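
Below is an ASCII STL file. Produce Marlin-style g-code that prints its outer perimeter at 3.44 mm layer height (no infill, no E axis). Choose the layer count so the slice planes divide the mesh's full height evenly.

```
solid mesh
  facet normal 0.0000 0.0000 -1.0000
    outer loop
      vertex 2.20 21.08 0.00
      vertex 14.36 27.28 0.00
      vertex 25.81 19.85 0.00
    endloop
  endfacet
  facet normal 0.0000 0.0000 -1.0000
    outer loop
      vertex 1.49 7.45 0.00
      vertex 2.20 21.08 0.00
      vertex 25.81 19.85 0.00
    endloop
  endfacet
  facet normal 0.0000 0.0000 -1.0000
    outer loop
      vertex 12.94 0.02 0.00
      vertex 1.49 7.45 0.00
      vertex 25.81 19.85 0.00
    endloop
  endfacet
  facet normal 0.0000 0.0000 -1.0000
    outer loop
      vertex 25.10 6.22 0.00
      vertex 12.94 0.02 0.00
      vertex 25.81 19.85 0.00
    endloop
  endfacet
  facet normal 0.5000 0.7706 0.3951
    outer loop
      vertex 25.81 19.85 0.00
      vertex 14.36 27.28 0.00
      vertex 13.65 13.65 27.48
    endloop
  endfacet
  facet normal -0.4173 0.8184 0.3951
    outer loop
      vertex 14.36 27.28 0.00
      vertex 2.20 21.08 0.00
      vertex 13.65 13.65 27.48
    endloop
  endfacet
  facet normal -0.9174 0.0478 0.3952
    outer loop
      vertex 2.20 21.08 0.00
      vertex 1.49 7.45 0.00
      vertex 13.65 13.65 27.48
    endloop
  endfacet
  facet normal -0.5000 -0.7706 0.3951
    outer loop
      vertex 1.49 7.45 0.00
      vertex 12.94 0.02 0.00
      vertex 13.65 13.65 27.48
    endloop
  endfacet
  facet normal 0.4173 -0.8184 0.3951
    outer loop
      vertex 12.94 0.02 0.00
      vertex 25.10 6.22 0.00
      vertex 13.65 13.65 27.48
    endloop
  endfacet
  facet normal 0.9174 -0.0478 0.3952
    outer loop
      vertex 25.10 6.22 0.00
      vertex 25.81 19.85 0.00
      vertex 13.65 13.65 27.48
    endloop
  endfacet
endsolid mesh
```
; perimeter-only toolpath
G21 ; units = mm
G90 ; absolute positioning
G28 ; home
; layer 1
G0 Z3.44
G0 X24.29 Y19.08
G1 X14.27 Y25.58
G1 X3.63 Y20.15
G1 X3.01 Y8.22
G1 X13.03 Y1.72
G1 X23.67 Y7.15
G1 X24.29 Y19.08
; layer 2
G0 Z6.87
G0 X22.77 Y18.30
G1 X14.18 Y23.87
G1 X5.06 Y19.22
G1 X4.53 Y9.00
G1 X13.12 Y3.43
G1 X22.24 Y8.08
G1 X22.77 Y18.30
; layer 3
G0 Z10.30
G0 X21.25 Y17.52
G1 X14.09 Y22.17
G1 X6.49 Y18.29
G1 X6.05 Y9.78
G1 X13.21 Y5.13
G1 X20.81 Y9.01
G1 X21.25 Y17.52
; layer 4
G0 Z13.74
G0 X19.73 Y16.75
G1 X14.00 Y20.46
G1 X7.93 Y17.36
G1 X7.57 Y10.55
G1 X13.29 Y6.83
G1 X19.38 Y9.94
G1 X19.73 Y16.75
; layer 5
G0 Z17.18
G0 X18.21 Y15.98
G1 X13.92 Y18.76
G1 X9.36 Y16.44
G1 X9.09 Y11.32
G1 X13.38 Y8.54
G1 X17.94 Y10.86
G1 X18.21 Y15.98
; layer 6
G0 Z20.61
G0 X16.69 Y15.20
G1 X13.83 Y17.06
G1 X10.79 Y15.51
G1 X10.61 Y12.10
G1 X13.47 Y10.24
G1 X16.51 Y11.79
G1 X16.69 Y15.20
; layer 7
G0 Z24.05
G0 X15.17 Y14.43
G1 X13.74 Y15.35
G1 X12.22 Y14.58
G1 X12.13 Y12.88
G1 X13.56 Y11.95
G1 X15.08 Y12.72
G1 X15.17 Y14.43
M2 ; end

The solid is a regular 6-sided pyramid, base circumscribed radius ≈ 13.7 mm, apex at z ≈ 27.5 mm. Slicing at Δz = 3.44 mm — 8 equal slices spanning the solid's height, so layer i sits at z = i·h/8 — gives 7 non-empty perimeters. Each is a 6-segment closed polygon; G0 lifts to the layer z and rapids to the start vertex, then G1 traces the edges. The cross-section shrinks linearly with z (the slice at the apex is degenerate and omitted).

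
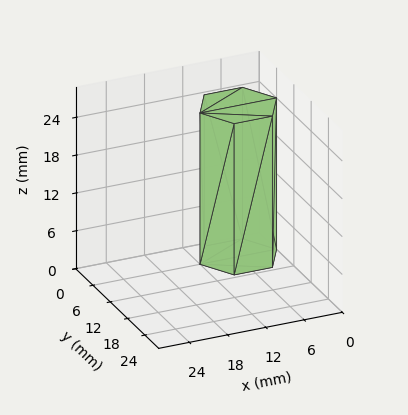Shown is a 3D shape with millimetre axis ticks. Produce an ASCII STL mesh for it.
Reading the render: the shape is a regular 6-sided prism (a cylinder approximated with 6 flat sides), circumscribed radius ≈ 6 mm, height ≈ 24 mm (dimensions read to the nearest mm from the axis ticks). For the STL, each face is triangulated and given an outward normal.

solid part
  facet normal 0.0000 0.0000 -1.0000
    outer loop
      vertex 3.000 11.196 0.000
      vertex 9.000 11.196 0.000
      vertex 12.000 6.000 0.000
    endloop
  endfacet
  facet normal 0.0000 0.0000 -1.0000
    outer loop
      vertex 0.000 6.000 0.000
      vertex 3.000 11.196 0.000
      vertex 12.000 6.000 0.000
    endloop
  endfacet
  facet normal 0.0000 0.0000 -1.0000
    outer loop
      vertex 3.000 0.804 0.000
      vertex 0.000 6.000 0.000
      vertex 12.000 6.000 0.000
    endloop
  endfacet
  facet normal 0.0000 0.0000 -1.0000
    outer loop
      vertex 9.000 0.804 0.000
      vertex 3.000 0.804 0.000
      vertex 12.000 6.000 0.000
    endloop
  endfacet
  facet normal 0.0000 0.0000 1.0000
    outer loop
      vertex 12.000 6.000 24.000
      vertex 9.000 11.196 24.000
      vertex 3.000 11.196 24.000
    endloop
  endfacet
  facet normal 0.0000 0.0000 1.0000
    outer loop
      vertex 12.000 6.000 24.000
      vertex 3.000 11.196 24.000
      vertex 0.000 6.000 24.000
    endloop
  endfacet
  facet normal 0.0000 0.0000 1.0000
    outer loop
      vertex 12.000 6.000 24.000
      vertex 0.000 6.000 24.000
      vertex 3.000 0.804 24.000
    endloop
  endfacet
  facet normal 0.0000 0.0000 1.0000
    outer loop
      vertex 12.000 6.000 24.000
      vertex 3.000 0.804 24.000
      vertex 9.000 0.804 24.000
    endloop
  endfacet
  facet normal 0.8660 0.5000 0.0000
    outer loop
      vertex 12.000 6.000 0.000
      vertex 9.000 11.196 0.000
      vertex 9.000 11.196 24.000
    endloop
  endfacet
  facet normal 0.8660 0.5000 0.0000
    outer loop
      vertex 12.000 6.000 0.000
      vertex 9.000 11.196 24.000
      vertex 12.000 6.000 24.000
    endloop
  endfacet
  facet normal 0.0000 1.0000 0.0000
    outer loop
      vertex 9.000 11.196 0.000
      vertex 3.000 11.196 0.000
      vertex 3.000 11.196 24.000
    endloop
  endfacet
  facet normal 0.0000 1.0000 0.0000
    outer loop
      vertex 9.000 11.196 0.000
      vertex 3.000 11.196 24.000
      vertex 9.000 11.196 24.000
    endloop
  endfacet
  facet normal -0.8660 0.5000 0.0000
    outer loop
      vertex 3.000 11.196 0.000
      vertex 0.000 6.000 0.000
      vertex 0.000 6.000 24.000
    endloop
  endfacet
  facet normal -0.8660 0.5000 0.0000
    outer loop
      vertex 3.000 11.196 0.000
      vertex 0.000 6.000 24.000
      vertex 3.000 11.196 24.000
    endloop
  endfacet
  facet normal -0.8660 -0.5000 0.0000
    outer loop
      vertex 0.000 6.000 0.000
      vertex 3.000 0.804 0.000
      vertex 3.000 0.804 24.000
    endloop
  endfacet
  facet normal -0.8660 -0.5000 0.0000
    outer loop
      vertex 0.000 6.000 0.000
      vertex 3.000 0.804 24.000
      vertex 0.000 6.000 24.000
    endloop
  endfacet
  facet normal 0.0000 -1.0000 0.0000
    outer loop
      vertex 3.000 0.804 0.000
      vertex 9.000 0.804 0.000
      vertex 9.000 0.804 24.000
    endloop
  endfacet
  facet normal 0.0000 -1.0000 0.0000
    outer loop
      vertex 3.000 0.804 0.000
      vertex 9.000 0.804 24.000
      vertex 3.000 0.804 24.000
    endloop
  endfacet
  facet normal 0.8660 -0.5000 0.0000
    outer loop
      vertex 9.000 0.804 0.000
      vertex 12.000 6.000 0.000
      vertex 12.000 6.000 24.000
    endloop
  endfacet
  facet normal 0.8660 -0.5000 0.0000
    outer loop
      vertex 9.000 0.804 0.000
      vertex 12.000 6.000 24.000
      vertex 9.000 0.804 24.000
    endloop
  endfacet
endsolid part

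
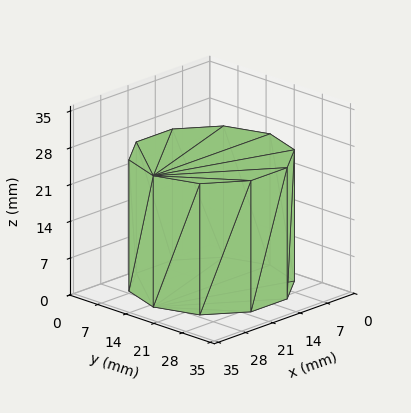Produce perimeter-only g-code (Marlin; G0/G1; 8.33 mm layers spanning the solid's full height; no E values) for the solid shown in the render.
Reading the render: the shape is a regular 10-sided prism (a cylinder approximated with 10 flat sides), circumscribed radius ≈ 15 mm, height ≈ 25 mm (dimensions read to the nearest mm from the axis ticks). For the g-code, the solid's height is divided into equal slices at the stated Δz and each level perimeter traced with G1 moves after a G0 lift.

; perimeter-only toolpath
G21 ; units = mm
G90 ; absolute positioning
G28 ; home
; layer 1
G0 Z8.33
G0 X30.00 Y15.00
G1 X27.14 Y23.82
G1 X19.64 Y29.27
G1 X10.36 Y29.27
G1 X2.86 Y23.82
G1 X0.00 Y15.00
G1 X2.86 Y6.18
G1 X10.36 Y0.73
G1 X19.64 Y0.73
G1 X27.14 Y6.18
G1 X30.00 Y15.00
; layer 2
G0 Z16.67
G0 X30.00 Y15.00
G1 X27.14 Y23.82
G1 X19.64 Y29.27
G1 X10.36 Y29.27
G1 X2.86 Y23.82
G1 X0.00 Y15.00
G1 X2.86 Y6.18
G1 X10.36 Y0.73
G1 X19.64 Y0.73
G1 X27.14 Y6.18
G1 X30.00 Y15.00
; layer 3
G0 Z25.00
G0 X30.00 Y15.00
G1 X27.14 Y23.82
G1 X19.64 Y29.27
G1 X10.36 Y29.27
G1 X2.86 Y23.82
G1 X0.00 Y15.00
G1 X2.86 Y6.18
G1 X10.36 Y0.73
G1 X19.64 Y0.73
G1 X27.14 Y6.18
G1 X30.00 Y15.00
M2 ; end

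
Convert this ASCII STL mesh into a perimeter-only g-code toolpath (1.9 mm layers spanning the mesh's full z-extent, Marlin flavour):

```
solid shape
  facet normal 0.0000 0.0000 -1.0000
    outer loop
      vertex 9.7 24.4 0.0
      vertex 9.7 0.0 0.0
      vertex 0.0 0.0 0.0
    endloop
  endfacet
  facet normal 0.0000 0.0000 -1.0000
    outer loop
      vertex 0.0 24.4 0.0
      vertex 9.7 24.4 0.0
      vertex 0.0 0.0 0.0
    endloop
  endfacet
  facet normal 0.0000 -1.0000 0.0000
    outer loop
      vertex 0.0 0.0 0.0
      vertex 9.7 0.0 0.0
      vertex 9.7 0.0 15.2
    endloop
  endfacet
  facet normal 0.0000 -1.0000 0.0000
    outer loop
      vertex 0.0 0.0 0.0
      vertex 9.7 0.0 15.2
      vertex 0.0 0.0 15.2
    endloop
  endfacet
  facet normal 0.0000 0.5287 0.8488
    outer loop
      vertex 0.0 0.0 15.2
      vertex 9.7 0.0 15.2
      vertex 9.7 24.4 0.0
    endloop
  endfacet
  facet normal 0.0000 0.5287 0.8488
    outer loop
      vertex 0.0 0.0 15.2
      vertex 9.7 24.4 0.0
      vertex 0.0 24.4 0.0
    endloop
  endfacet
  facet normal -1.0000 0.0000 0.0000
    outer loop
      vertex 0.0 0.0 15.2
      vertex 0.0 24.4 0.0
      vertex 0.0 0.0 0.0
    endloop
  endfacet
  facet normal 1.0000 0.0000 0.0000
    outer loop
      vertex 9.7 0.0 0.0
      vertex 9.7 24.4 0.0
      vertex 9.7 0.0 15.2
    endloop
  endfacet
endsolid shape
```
; perimeter-only toolpath
G21 ; units = mm
G90 ; absolute positioning
G28 ; home
; layer 1
G0 Z1.9
G0 X0.0 Y0.0
G1 X9.7 Y0.0
G1 X9.7 Y21.3
G1 X0.0 Y21.3
G1 X0.0 Y0.0
; layer 2
G0 Z3.8
G0 X0.0 Y0.0
G1 X9.7 Y0.0
G1 X9.7 Y18.3
G1 X0.0 Y18.3
G1 X0.0 Y0.0
; layer 3
G0 Z5.7
G0 X0.0 Y0.0
G1 X9.7 Y0.0
G1 X9.7 Y15.2
G1 X0.0 Y15.2
G1 X0.0 Y0.0
; layer 4
G0 Z7.6
G0 X0.0 Y0.0
G1 X9.7 Y0.0
G1 X9.7 Y12.2
G1 X0.0 Y12.2
G1 X0.0 Y0.0
; layer 5
G0 Z9.5
G0 X0.0 Y0.0
G1 X9.7 Y0.0
G1 X9.7 Y9.1
G1 X0.0 Y9.1
G1 X0.0 Y0.0
; layer 6
G0 Z11.4
G0 X0.0 Y0.0
G1 X9.7 Y0.0
G1 X9.7 Y6.1
G1 X0.0 Y6.1
G1 X0.0 Y0.0
; layer 7
G0 Z13.3
G0 X0.0 Y0.0
G1 X9.7 Y0.0
G1 X9.7 Y3.0
G1 X0.0 Y3.0
G1 X0.0 Y0.0
M2 ; end

The solid is a wedge (ramp): 9.7 × 24.4 mm base, rising to 15.2 mm along the y=0 edge and sloping linearly to z=0 at y=24.4. Slicing at Δz = 1.9 mm — 8 equal slices spanning the solid's height, so layer i sits at z = i·h/8 — gives 7 non-empty perimeters. Each is a 4-segment closed polygon; G0 lifts to the layer z and rapids to the start vertex, then G1 traces the edges. The cross-section shrinks linearly with z (the slice at the apex is degenerate and omitted).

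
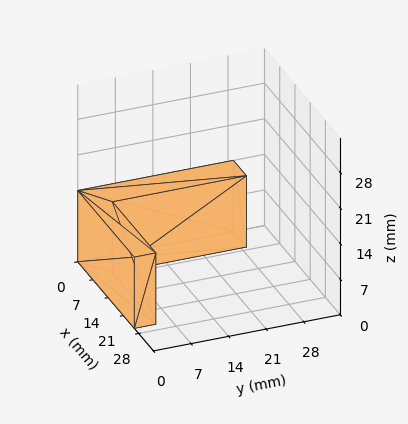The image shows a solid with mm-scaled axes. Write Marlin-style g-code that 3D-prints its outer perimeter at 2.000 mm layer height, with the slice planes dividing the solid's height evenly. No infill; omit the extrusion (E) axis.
Reading the render: the shape is an L-shaped prism: outer 26 × 29 mm, arm thicknesses ≈ 4 mm (horizontal) and 6 mm (vertical), extruded 14 mm in z (dimensions read to the nearest mm from the axis ticks). For the g-code, the solid's height is divided into equal slices at the stated Δz and each level perimeter traced with G1 moves after a G0 lift.

; perimeter-only toolpath
G21 ; units = mm
G90 ; absolute positioning
G28 ; home
; layer 1
G0 Z2.000
G0 X0.000 Y0.000
G1 X26.000 Y0.000
G1 X26.000 Y4.000
G1 X6.000 Y4.000
G1 X6.000 Y29.000
G1 X0.000 Y29.000
G1 X0.000 Y0.000
; layer 2
G0 Z4.000
G0 X0.000 Y0.000
G1 X26.000 Y0.000
G1 X26.000 Y4.000
G1 X6.000 Y4.000
G1 X6.000 Y29.000
G1 X0.000 Y29.000
G1 X0.000 Y0.000
; layer 3
G0 Z6.000
G0 X0.000 Y0.000
G1 X26.000 Y0.000
G1 X26.000 Y4.000
G1 X6.000 Y4.000
G1 X6.000 Y29.000
G1 X0.000 Y29.000
G1 X0.000 Y0.000
; layer 4
G0 Z8.000
G0 X0.000 Y0.000
G1 X26.000 Y0.000
G1 X26.000 Y4.000
G1 X6.000 Y4.000
G1 X6.000 Y29.000
G1 X0.000 Y29.000
G1 X0.000 Y0.000
; layer 5
G0 Z10.000
G0 X0.000 Y0.000
G1 X26.000 Y0.000
G1 X26.000 Y4.000
G1 X6.000 Y4.000
G1 X6.000 Y29.000
G1 X0.000 Y29.000
G1 X0.000 Y0.000
; layer 6
G0 Z12.000
G0 X0.000 Y0.000
G1 X26.000 Y0.000
G1 X26.000 Y4.000
G1 X6.000 Y4.000
G1 X6.000 Y29.000
G1 X0.000 Y29.000
G1 X0.000 Y0.000
; layer 7
G0 Z14.000
G0 X0.000 Y0.000
G1 X26.000 Y0.000
G1 X26.000 Y4.000
G1 X6.000 Y4.000
G1 X6.000 Y29.000
G1 X0.000 Y29.000
G1 X0.000 Y0.000
M2 ; end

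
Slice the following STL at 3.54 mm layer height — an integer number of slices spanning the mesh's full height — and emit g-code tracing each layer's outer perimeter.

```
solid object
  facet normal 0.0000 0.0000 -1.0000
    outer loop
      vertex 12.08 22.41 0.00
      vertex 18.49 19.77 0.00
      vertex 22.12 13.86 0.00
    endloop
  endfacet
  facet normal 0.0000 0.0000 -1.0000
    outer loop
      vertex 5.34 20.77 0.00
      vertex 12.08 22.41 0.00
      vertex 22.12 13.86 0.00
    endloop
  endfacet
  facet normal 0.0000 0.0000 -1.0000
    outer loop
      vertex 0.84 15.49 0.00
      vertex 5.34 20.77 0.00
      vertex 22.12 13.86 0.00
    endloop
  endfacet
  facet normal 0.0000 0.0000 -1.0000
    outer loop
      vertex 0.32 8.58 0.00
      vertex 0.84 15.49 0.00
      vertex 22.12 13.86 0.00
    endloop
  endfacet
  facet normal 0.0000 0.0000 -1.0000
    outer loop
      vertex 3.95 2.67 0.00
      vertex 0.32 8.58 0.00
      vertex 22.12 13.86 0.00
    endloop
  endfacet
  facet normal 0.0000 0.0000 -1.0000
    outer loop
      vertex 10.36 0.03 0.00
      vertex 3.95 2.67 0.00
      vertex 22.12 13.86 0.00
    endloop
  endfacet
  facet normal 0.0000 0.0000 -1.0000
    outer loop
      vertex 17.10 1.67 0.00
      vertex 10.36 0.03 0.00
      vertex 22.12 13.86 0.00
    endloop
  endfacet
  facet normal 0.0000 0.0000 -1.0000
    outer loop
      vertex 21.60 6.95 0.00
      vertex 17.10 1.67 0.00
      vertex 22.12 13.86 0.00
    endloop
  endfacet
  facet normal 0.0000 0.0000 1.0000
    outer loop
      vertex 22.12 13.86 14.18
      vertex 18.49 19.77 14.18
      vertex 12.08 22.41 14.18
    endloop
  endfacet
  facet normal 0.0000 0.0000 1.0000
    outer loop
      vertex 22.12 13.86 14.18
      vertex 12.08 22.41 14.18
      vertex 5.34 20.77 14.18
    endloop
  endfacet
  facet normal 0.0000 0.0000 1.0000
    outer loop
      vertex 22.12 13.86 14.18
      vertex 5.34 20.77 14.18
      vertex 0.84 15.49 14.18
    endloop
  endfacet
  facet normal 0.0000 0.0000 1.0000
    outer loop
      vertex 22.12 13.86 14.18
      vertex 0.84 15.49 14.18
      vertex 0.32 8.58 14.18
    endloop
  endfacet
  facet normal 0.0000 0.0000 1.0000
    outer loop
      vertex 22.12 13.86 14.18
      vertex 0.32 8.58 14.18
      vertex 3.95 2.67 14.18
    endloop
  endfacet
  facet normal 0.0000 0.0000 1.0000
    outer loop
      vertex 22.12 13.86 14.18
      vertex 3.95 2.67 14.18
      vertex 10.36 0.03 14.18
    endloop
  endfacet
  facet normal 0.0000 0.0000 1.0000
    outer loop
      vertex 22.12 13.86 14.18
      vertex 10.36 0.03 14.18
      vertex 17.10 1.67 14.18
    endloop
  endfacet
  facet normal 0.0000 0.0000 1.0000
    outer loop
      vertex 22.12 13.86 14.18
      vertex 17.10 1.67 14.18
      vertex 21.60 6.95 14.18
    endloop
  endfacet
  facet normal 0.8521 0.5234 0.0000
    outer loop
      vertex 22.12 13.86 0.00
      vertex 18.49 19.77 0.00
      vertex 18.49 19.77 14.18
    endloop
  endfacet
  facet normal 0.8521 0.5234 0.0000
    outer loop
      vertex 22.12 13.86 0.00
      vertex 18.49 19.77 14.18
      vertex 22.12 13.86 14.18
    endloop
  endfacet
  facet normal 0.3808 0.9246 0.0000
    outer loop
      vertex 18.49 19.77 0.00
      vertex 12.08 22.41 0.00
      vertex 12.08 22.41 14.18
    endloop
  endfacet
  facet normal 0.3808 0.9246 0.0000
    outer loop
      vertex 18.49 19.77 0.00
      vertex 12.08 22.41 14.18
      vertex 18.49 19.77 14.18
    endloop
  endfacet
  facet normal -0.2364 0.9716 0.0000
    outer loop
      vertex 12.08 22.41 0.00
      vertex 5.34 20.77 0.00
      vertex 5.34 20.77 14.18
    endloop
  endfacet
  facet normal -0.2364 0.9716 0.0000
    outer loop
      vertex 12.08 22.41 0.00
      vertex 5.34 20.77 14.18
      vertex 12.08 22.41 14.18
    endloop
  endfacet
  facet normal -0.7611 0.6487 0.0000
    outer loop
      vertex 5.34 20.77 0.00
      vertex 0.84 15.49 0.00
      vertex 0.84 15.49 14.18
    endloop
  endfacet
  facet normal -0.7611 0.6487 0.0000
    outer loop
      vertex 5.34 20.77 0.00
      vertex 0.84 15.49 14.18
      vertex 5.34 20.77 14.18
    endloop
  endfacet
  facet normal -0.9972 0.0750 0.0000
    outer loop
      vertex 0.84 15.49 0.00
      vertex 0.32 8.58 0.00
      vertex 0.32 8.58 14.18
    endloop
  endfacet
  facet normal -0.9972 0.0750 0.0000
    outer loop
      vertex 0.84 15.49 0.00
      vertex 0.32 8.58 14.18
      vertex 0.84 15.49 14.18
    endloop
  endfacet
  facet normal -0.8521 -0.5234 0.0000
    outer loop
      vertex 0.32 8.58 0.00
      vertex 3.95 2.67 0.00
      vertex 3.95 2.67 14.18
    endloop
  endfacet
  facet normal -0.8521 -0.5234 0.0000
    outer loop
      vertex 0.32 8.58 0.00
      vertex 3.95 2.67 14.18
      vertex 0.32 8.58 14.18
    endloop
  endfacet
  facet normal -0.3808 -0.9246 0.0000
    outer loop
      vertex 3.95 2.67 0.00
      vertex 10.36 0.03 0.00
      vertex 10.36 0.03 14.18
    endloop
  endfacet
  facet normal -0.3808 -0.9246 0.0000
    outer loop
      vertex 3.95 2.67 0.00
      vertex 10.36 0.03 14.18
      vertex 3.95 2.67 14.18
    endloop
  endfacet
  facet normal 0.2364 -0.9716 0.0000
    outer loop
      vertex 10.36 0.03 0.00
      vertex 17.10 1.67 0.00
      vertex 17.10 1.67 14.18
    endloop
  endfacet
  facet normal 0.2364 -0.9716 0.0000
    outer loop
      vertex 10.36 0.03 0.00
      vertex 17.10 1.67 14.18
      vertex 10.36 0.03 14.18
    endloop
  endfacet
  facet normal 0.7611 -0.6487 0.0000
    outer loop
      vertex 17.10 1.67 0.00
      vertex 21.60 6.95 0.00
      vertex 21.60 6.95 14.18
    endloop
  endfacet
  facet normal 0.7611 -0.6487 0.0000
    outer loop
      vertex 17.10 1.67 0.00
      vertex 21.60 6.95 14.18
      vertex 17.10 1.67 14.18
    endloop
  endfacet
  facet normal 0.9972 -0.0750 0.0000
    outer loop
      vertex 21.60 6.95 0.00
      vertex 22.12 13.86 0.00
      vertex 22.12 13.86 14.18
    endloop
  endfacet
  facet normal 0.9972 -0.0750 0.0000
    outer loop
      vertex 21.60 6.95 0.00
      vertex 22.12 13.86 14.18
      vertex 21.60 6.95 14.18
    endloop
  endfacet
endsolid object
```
; perimeter-only toolpath
G21 ; units = mm
G90 ; absolute positioning
G28 ; home
; layer 1
G0 Z3.54
G0 X22.12 Y13.86
G1 X18.49 Y19.77
G1 X12.08 Y22.41
G1 X5.34 Y20.77
G1 X0.84 Y15.49
G1 X0.32 Y8.58
G1 X3.95 Y2.67
G1 X10.36 Y0.03
G1 X17.10 Y1.67
G1 X21.60 Y6.95
G1 X22.12 Y13.86
; layer 2
G0 Z7.09
G0 X22.12 Y13.86
G1 X18.49 Y19.77
G1 X12.08 Y22.41
G1 X5.34 Y20.77
G1 X0.84 Y15.49
G1 X0.32 Y8.58
G1 X3.95 Y2.67
G1 X10.36 Y0.03
G1 X17.10 Y1.67
G1 X21.60 Y6.95
G1 X22.12 Y13.86
; layer 3
G0 Z10.63
G0 X22.12 Y13.86
G1 X18.49 Y19.77
G1 X12.08 Y22.41
G1 X5.34 Y20.77
G1 X0.84 Y15.49
G1 X0.32 Y8.58
G1 X3.95 Y2.67
G1 X10.36 Y0.03
G1 X17.10 Y1.67
G1 X21.60 Y6.95
G1 X22.12 Y13.86
; layer 4
G0 Z14.18
G0 X22.12 Y13.86
G1 X18.49 Y19.77
G1 X12.08 Y22.41
G1 X5.34 Y20.77
G1 X0.84 Y15.49
G1 X0.32 Y8.58
G1 X3.95 Y2.67
G1 X10.36 Y0.03
G1 X17.10 Y1.67
G1 X21.60 Y6.95
G1 X22.12 Y13.86
M2 ; end

The solid is a regular 10-sided prism (a cylinder approximated with 10 flat sides), circumscribed radius ≈ 11.2 mm, height ≈ 14.2 mm. Slicing at Δz = 3.54 mm — 4 equal slices spanning the solid's height, so layer i sits at z = i·h/4 — gives 4 non-empty perimeters. Each is a 10-segment closed polygon; G0 lifts to the layer z and rapids to the start vertex, then G1 traces the edges.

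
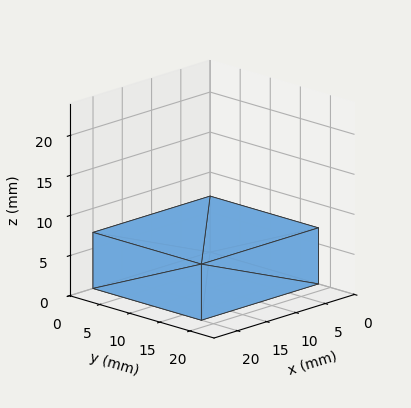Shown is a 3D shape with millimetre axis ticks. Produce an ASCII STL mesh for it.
Reading the render: the shape is a rectangular box, roughly 20 × 18 mm footprint and 7 mm tall (dimensions read to the nearest mm from the axis ticks). For the STL, each face is triangulated and given an outward normal.

solid part
  facet normal 0.0000 0.0000 -1.0000
    outer loop
      vertex 20.000 18.000 0.000
      vertex 20.000 0.000 0.000
      vertex 0.000 0.000 0.000
    endloop
  endfacet
  facet normal 0.0000 0.0000 -1.0000
    outer loop
      vertex 0.000 18.000 0.000
      vertex 20.000 18.000 0.000
      vertex 0.000 0.000 0.000
    endloop
  endfacet
  facet normal 0.0000 0.0000 1.0000
    outer loop
      vertex 0.000 0.000 7.000
      vertex 20.000 0.000 7.000
      vertex 20.000 18.000 7.000
    endloop
  endfacet
  facet normal 0.0000 0.0000 1.0000
    outer loop
      vertex 0.000 0.000 7.000
      vertex 20.000 18.000 7.000
      vertex 0.000 18.000 7.000
    endloop
  endfacet
  facet normal 0.0000 -1.0000 0.0000
    outer loop
      vertex 0.000 0.000 0.000
      vertex 20.000 0.000 0.000
      vertex 20.000 0.000 7.000
    endloop
  endfacet
  facet normal 0.0000 -1.0000 0.0000
    outer loop
      vertex 0.000 0.000 0.000
      vertex 20.000 0.000 7.000
      vertex 0.000 0.000 7.000
    endloop
  endfacet
  facet normal 0.0000 1.0000 0.0000
    outer loop
      vertex 20.000 18.000 7.000
      vertex 20.000 18.000 0.000
      vertex 0.000 18.000 0.000
    endloop
  endfacet
  facet normal 0.0000 1.0000 0.0000
    outer loop
      vertex 0.000 18.000 7.000
      vertex 20.000 18.000 7.000
      vertex 0.000 18.000 0.000
    endloop
  endfacet
  facet normal -1.0000 0.0000 0.0000
    outer loop
      vertex 0.000 18.000 7.000
      vertex 0.000 18.000 0.000
      vertex 0.000 0.000 0.000
    endloop
  endfacet
  facet normal -1.0000 0.0000 0.0000
    outer loop
      vertex 0.000 0.000 7.000
      vertex 0.000 18.000 7.000
      vertex 0.000 0.000 0.000
    endloop
  endfacet
  facet normal 1.0000 0.0000 0.0000
    outer loop
      vertex 20.000 0.000 0.000
      vertex 20.000 18.000 0.000
      vertex 20.000 18.000 7.000
    endloop
  endfacet
  facet normal 1.0000 0.0000 0.0000
    outer loop
      vertex 20.000 0.000 0.000
      vertex 20.000 18.000 7.000
      vertex 20.000 0.000 7.000
    endloop
  endfacet
endsolid part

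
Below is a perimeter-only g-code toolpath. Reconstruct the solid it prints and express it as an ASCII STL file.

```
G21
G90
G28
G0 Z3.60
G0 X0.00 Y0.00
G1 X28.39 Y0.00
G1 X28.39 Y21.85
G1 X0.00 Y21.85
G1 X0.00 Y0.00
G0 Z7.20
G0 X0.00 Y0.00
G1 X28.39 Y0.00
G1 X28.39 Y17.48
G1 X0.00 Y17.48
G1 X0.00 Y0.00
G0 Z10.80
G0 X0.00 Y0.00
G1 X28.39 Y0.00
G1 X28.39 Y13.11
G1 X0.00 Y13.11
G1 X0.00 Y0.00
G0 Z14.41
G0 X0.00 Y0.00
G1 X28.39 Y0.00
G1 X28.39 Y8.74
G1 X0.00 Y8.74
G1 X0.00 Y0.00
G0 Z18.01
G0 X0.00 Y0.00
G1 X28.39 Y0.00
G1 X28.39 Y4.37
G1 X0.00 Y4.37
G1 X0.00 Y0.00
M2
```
solid part
  facet normal 0.0000 0.0000 -1.0000
    outer loop
      vertex 28.39 26.22 0.00
      vertex 28.39 0.00 0.00
      vertex 0.00 0.00 0.00
    endloop
  endfacet
  facet normal 0.0000 0.0000 -1.0000
    outer loop
      vertex 0.00 26.22 0.00
      vertex 28.39 26.22 0.00
      vertex 0.00 0.00 0.00
    endloop
  endfacet
  facet normal 0.0000 -1.0000 0.0000
    outer loop
      vertex 0.00 0.00 0.00
      vertex 28.39 0.00 0.00
      vertex 28.39 0.00 21.61
    endloop
  endfacet
  facet normal 0.0000 -1.0000 0.0000
    outer loop
      vertex 0.00 0.00 0.00
      vertex 28.39 0.00 21.61
      vertex 0.00 0.00 21.61
    endloop
  endfacet
  facet normal 0.0000 0.6360 0.7717
    outer loop
      vertex 0.00 0.00 21.61
      vertex 28.39 0.00 21.61
      vertex 28.39 26.22 0.00
    endloop
  endfacet
  facet normal 0.0000 0.6360 0.7717
    outer loop
      vertex 0.00 0.00 21.61
      vertex 28.39 26.22 0.00
      vertex 0.00 26.22 0.00
    endloop
  endfacet
  facet normal -1.0000 0.0000 0.0000
    outer loop
      vertex 0.00 0.00 21.61
      vertex 0.00 26.22 0.00
      vertex 0.00 0.00 0.00
    endloop
  endfacet
  facet normal 1.0000 0.0000 0.0000
    outer loop
      vertex 28.39 0.00 0.00
      vertex 28.39 26.22 0.00
      vertex 28.39 0.00 21.61
    endloop
  endfacet
endsolid part

The G0 Z moves step by Δz≈3.60 mm. The G1 loops shrink linearly with z, so the solid tapers from its base footprint up to z≈21.6. Closing with a flat bottom cap and the tapered top and triangulating gives 8 facets — a wedge (ramp): 28.4 × 26.2 mm base, rising to 21.6 mm along the y=0 edge and sloping linearly to z=0 at y=26.2.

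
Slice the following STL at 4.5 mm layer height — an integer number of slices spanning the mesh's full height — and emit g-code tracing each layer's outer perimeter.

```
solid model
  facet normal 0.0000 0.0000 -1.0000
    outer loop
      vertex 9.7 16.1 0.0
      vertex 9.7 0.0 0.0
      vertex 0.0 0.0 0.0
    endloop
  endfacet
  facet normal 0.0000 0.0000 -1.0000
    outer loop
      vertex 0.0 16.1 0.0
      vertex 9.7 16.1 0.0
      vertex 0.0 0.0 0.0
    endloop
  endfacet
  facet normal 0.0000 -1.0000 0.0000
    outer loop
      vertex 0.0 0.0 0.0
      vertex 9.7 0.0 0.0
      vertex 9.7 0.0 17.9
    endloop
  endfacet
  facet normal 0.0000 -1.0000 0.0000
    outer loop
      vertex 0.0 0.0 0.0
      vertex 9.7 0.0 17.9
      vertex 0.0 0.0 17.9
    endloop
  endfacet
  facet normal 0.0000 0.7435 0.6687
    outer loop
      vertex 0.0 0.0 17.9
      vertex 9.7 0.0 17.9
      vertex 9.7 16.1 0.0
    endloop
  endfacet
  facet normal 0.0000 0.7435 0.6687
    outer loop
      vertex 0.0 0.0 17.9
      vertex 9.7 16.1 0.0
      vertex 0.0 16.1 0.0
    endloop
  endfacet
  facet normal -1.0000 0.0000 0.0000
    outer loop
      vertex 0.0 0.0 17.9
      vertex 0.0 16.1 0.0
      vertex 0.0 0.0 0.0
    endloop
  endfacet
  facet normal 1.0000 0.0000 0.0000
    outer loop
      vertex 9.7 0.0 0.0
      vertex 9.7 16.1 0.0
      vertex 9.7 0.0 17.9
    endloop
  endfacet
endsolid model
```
; perimeter-only toolpath
G21 ; units = mm
G90 ; absolute positioning
G28 ; home
; layer 1
G0 Z4.5
G0 X0.0 Y0.0
G1 X9.7 Y0.0
G1 X9.7 Y12.1
G1 X0.0 Y12.1
G1 X0.0 Y0.0
; layer 2
G0 Z8.9
G0 X0.0 Y0.0
G1 X9.7 Y0.0
G1 X9.7 Y8.1
G1 X0.0 Y8.1
G1 X0.0 Y0.0
; layer 3
G0 Z13.4
G0 X0.0 Y0.0
G1 X9.7 Y0.0
G1 X9.7 Y4.0
G1 X0.0 Y4.0
G1 X0.0 Y0.0
M2 ; end

The solid is a wedge (ramp): 9.7 × 16.1 mm base, rising to 17.9 mm along the y=0 edge and sloping linearly to z=0 at y=16.1. Slicing at Δz = 4.5 mm — 4 equal slices spanning the solid's height, so layer i sits at z = i·h/4 — gives 3 non-empty perimeters. Each is a 4-segment closed polygon; G0 lifts to the layer z and rapids to the start vertex, then G1 traces the edges. The cross-section shrinks linearly with z (the slice at the apex is degenerate and omitted).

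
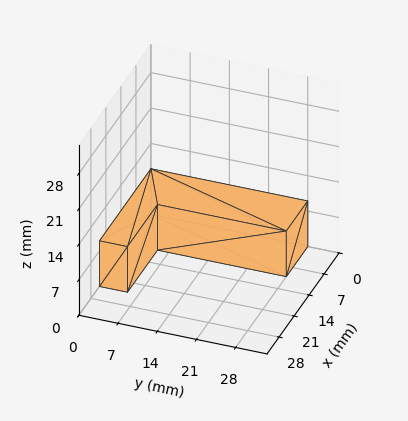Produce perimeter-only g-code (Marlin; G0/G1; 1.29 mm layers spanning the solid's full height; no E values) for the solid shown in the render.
Reading the render: the shape is an L-shaped prism: outer 24 × 28 mm, arm thicknesses ≈ 5 mm (horizontal) and 10 mm (vertical), extruded 9 mm in z (dimensions read to the nearest mm from the axis ticks). For the g-code, the solid's height is divided into equal slices at the stated Δz and each level perimeter traced with G1 moves after a G0 lift.

; perimeter-only toolpath
G21 ; units = mm
G90 ; absolute positioning
G28 ; home
; layer 1
G0 Z1.29
G0 X0.00 Y0.00
G1 X24.00 Y0.00
G1 X24.00 Y5.00
G1 X10.00 Y5.00
G1 X10.00 Y28.00
G1 X0.00 Y28.00
G1 X0.00 Y0.00
; layer 2
G0 Z2.57
G0 X0.00 Y0.00
G1 X24.00 Y0.00
G1 X24.00 Y5.00
G1 X10.00 Y5.00
G1 X10.00 Y28.00
G1 X0.00 Y28.00
G1 X0.00 Y0.00
; layer 3
G0 Z3.86
G0 X0.00 Y0.00
G1 X24.00 Y0.00
G1 X24.00 Y5.00
G1 X10.00 Y5.00
G1 X10.00 Y28.00
G1 X0.00 Y28.00
G1 X0.00 Y0.00
; layer 4
G0 Z5.14
G0 X0.00 Y0.00
G1 X24.00 Y0.00
G1 X24.00 Y5.00
G1 X10.00 Y5.00
G1 X10.00 Y28.00
G1 X0.00 Y28.00
G1 X0.00 Y0.00
; layer 5
G0 Z6.43
G0 X0.00 Y0.00
G1 X24.00 Y0.00
G1 X24.00 Y5.00
G1 X10.00 Y5.00
G1 X10.00 Y28.00
G1 X0.00 Y28.00
G1 X0.00 Y0.00
; layer 6
G0 Z7.71
G0 X0.00 Y0.00
G1 X24.00 Y0.00
G1 X24.00 Y5.00
G1 X10.00 Y5.00
G1 X10.00 Y28.00
G1 X0.00 Y28.00
G1 X0.00 Y0.00
; layer 7
G0 Z9.00
G0 X0.00 Y0.00
G1 X24.00 Y0.00
G1 X24.00 Y5.00
G1 X10.00 Y5.00
G1 X10.00 Y28.00
G1 X0.00 Y28.00
G1 X0.00 Y0.00
M2 ; end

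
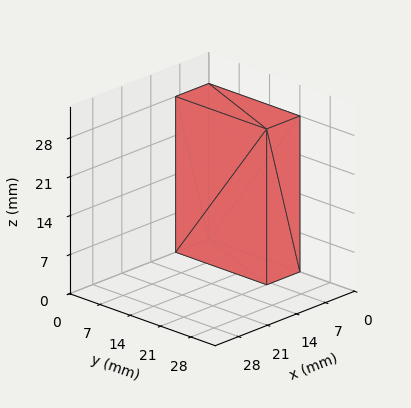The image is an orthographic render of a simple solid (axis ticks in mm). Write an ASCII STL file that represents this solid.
Reading the render: the shape is a rectangular box, roughly 8 × 21 mm footprint and 28 mm tall (dimensions read to the nearest mm from the axis ticks). For the STL, each face is triangulated and given an outward normal.

solid part
  facet normal 0.0000 0.0000 -1.0000
    outer loop
      vertex 8.000 21.000 0.000
      vertex 8.000 0.000 0.000
      vertex 0.000 0.000 0.000
    endloop
  endfacet
  facet normal 0.0000 0.0000 -1.0000
    outer loop
      vertex 0.000 21.000 0.000
      vertex 8.000 21.000 0.000
      vertex 0.000 0.000 0.000
    endloop
  endfacet
  facet normal 0.0000 0.0000 1.0000
    outer loop
      vertex 0.000 0.000 28.000
      vertex 8.000 0.000 28.000
      vertex 8.000 21.000 28.000
    endloop
  endfacet
  facet normal 0.0000 0.0000 1.0000
    outer loop
      vertex 0.000 0.000 28.000
      vertex 8.000 21.000 28.000
      vertex 0.000 21.000 28.000
    endloop
  endfacet
  facet normal 0.0000 -1.0000 0.0000
    outer loop
      vertex 0.000 0.000 0.000
      vertex 8.000 0.000 0.000
      vertex 8.000 0.000 28.000
    endloop
  endfacet
  facet normal 0.0000 -1.0000 0.0000
    outer loop
      vertex 0.000 0.000 0.000
      vertex 8.000 0.000 28.000
      vertex 0.000 0.000 28.000
    endloop
  endfacet
  facet normal 0.0000 1.0000 0.0000
    outer loop
      vertex 8.000 21.000 28.000
      vertex 8.000 21.000 0.000
      vertex 0.000 21.000 0.000
    endloop
  endfacet
  facet normal 0.0000 1.0000 0.0000
    outer loop
      vertex 0.000 21.000 28.000
      vertex 8.000 21.000 28.000
      vertex 0.000 21.000 0.000
    endloop
  endfacet
  facet normal -1.0000 0.0000 0.0000
    outer loop
      vertex 0.000 21.000 28.000
      vertex 0.000 21.000 0.000
      vertex 0.000 0.000 0.000
    endloop
  endfacet
  facet normal -1.0000 0.0000 0.0000
    outer loop
      vertex 0.000 0.000 28.000
      vertex 0.000 21.000 28.000
      vertex 0.000 0.000 0.000
    endloop
  endfacet
  facet normal 1.0000 0.0000 0.0000
    outer loop
      vertex 8.000 0.000 0.000
      vertex 8.000 21.000 0.000
      vertex 8.000 21.000 28.000
    endloop
  endfacet
  facet normal 1.0000 0.0000 0.0000
    outer loop
      vertex 8.000 0.000 0.000
      vertex 8.000 21.000 28.000
      vertex 8.000 0.000 28.000
    endloop
  endfacet
endsolid part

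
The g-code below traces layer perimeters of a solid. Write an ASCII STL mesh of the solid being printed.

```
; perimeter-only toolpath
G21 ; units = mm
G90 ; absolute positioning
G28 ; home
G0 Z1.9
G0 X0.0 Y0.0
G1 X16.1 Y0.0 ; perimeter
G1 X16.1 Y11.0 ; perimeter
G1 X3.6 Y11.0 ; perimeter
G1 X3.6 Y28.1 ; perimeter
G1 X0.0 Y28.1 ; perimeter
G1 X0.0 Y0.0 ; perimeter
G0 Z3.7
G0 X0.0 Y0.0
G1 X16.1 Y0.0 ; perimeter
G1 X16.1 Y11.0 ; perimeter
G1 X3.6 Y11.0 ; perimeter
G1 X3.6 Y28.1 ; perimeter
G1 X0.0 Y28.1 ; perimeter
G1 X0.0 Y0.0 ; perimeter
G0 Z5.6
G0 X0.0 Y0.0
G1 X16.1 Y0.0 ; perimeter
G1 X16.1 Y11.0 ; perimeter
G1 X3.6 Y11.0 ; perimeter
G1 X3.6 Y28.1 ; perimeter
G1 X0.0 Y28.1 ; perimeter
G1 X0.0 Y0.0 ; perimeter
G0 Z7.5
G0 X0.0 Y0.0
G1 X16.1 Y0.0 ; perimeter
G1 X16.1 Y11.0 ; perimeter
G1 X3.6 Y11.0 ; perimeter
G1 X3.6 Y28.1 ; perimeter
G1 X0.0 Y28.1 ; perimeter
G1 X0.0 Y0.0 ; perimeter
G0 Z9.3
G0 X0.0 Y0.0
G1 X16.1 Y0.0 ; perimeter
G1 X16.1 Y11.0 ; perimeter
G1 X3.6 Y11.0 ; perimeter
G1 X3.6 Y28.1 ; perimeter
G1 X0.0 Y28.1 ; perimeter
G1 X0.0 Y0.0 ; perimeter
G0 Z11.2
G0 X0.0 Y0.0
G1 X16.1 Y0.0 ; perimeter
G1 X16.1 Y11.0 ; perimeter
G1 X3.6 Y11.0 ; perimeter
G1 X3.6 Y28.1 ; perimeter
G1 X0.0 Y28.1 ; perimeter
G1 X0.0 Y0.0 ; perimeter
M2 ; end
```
solid part
  facet normal 0.0000 0.0000 -1.0000
    outer loop
      vertex 16.1 11.0 0.0
      vertex 16.1 0.0 0.0
      vertex 0.0 0.0 0.0
    endloop
  endfacet
  facet normal 0.0000 0.0000 -1.0000
    outer loop
      vertex 3.6 11.0 0.0
      vertex 16.1 11.0 0.0
      vertex 0.0 0.0 0.0
    endloop
  endfacet
  facet normal 0.0000 0.0000 -1.0000
    outer loop
      vertex 3.6 28.1 0.0
      vertex 3.6 11.0 0.0
      vertex 0.0 0.0 0.0
    endloop
  endfacet
  facet normal 0.0000 0.0000 -1.0000
    outer loop
      vertex 0.0 28.1 0.0
      vertex 3.6 28.1 0.0
      vertex 0.0 0.0 0.0
    endloop
  endfacet
  facet normal 0.0000 0.0000 1.0000
    outer loop
      vertex 0.0 0.0 11.2
      vertex 16.1 0.0 11.2
      vertex 16.1 11.0 11.2
    endloop
  endfacet
  facet normal 0.0000 0.0000 1.0000
    outer loop
      vertex 0.0 0.0 11.2
      vertex 16.1 11.0 11.2
      vertex 3.6 11.0 11.2
    endloop
  endfacet
  facet normal 0.0000 0.0000 1.0000
    outer loop
      vertex 0.0 0.0 11.2
      vertex 3.6 11.0 11.2
      vertex 3.6 28.1 11.2
    endloop
  endfacet
  facet normal 0.0000 0.0000 1.0000
    outer loop
      vertex 0.0 0.0 11.2
      vertex 3.6 28.1 11.2
      vertex 0.0 28.1 11.2
    endloop
  endfacet
  facet normal 0.0000 -1.0000 0.0000
    outer loop
      vertex 0.0 0.0 0.0
      vertex 16.1 0.0 0.0
      vertex 16.1 0.0 11.2
    endloop
  endfacet
  facet normal 0.0000 -1.0000 0.0000
    outer loop
      vertex 0.0 0.0 0.0
      vertex 16.1 0.0 11.2
      vertex 0.0 0.0 11.2
    endloop
  endfacet
  facet normal 1.0000 0.0000 0.0000
    outer loop
      vertex 16.1 0.0 0.0
      vertex 16.1 11.0 0.0
      vertex 16.1 11.0 11.2
    endloop
  endfacet
  facet normal 1.0000 0.0000 0.0000
    outer loop
      vertex 16.1 0.0 0.0
      vertex 16.1 11.0 11.2
      vertex 16.1 0.0 11.2
    endloop
  endfacet
  facet normal 0.0000 1.0000 0.0000
    outer loop
      vertex 16.1 11.0 0.0
      vertex 3.6 11.0 0.0
      vertex 3.6 11.0 11.2
    endloop
  endfacet
  facet normal 0.0000 1.0000 0.0000
    outer loop
      vertex 16.1 11.0 0.0
      vertex 3.6 11.0 11.2
      vertex 16.1 11.0 11.2
    endloop
  endfacet
  facet normal 1.0000 0.0000 0.0000
    outer loop
      vertex 3.6 11.0 0.0
      vertex 3.6 28.1 0.0
      vertex 3.6 28.1 11.2
    endloop
  endfacet
  facet normal 1.0000 0.0000 0.0000
    outer loop
      vertex 3.6 11.0 0.0
      vertex 3.6 28.1 11.2
      vertex 3.6 11.0 11.2
    endloop
  endfacet
  facet normal 0.0000 1.0000 0.0000
    outer loop
      vertex 3.6 28.1 0.0
      vertex 0.0 28.1 0.0
      vertex 0.0 28.1 11.2
    endloop
  endfacet
  facet normal 0.0000 1.0000 0.0000
    outer loop
      vertex 3.6 28.1 0.0
      vertex 0.0 28.1 11.2
      vertex 3.6 28.1 11.2
    endloop
  endfacet
  facet normal -1.0000 0.0000 0.0000
    outer loop
      vertex 0.0 28.1 0.0
      vertex 0.0 0.0 0.0
      vertex 0.0 0.0 11.2
    endloop
  endfacet
  facet normal -1.0000 0.0000 0.0000
    outer loop
      vertex 0.0 28.1 0.0
      vertex 0.0 0.0 11.2
      vertex 0.0 28.1 11.2
    endloop
  endfacet
endsolid part

The G0 Z moves step by Δz≈1.9 mm. Every layer's G1 loop is the same polygon, so the solid is a straight extrusion of it from z=0 to z≈11.2. Closing with flat bottom and top caps and triangulating gives 20 facets — an L-shaped prism: outer 16.1 × 28.1 mm, arm thicknesses ≈ 11 mm (horizontal) and 3.6 mm (vertical), extruded 11.2 mm in z.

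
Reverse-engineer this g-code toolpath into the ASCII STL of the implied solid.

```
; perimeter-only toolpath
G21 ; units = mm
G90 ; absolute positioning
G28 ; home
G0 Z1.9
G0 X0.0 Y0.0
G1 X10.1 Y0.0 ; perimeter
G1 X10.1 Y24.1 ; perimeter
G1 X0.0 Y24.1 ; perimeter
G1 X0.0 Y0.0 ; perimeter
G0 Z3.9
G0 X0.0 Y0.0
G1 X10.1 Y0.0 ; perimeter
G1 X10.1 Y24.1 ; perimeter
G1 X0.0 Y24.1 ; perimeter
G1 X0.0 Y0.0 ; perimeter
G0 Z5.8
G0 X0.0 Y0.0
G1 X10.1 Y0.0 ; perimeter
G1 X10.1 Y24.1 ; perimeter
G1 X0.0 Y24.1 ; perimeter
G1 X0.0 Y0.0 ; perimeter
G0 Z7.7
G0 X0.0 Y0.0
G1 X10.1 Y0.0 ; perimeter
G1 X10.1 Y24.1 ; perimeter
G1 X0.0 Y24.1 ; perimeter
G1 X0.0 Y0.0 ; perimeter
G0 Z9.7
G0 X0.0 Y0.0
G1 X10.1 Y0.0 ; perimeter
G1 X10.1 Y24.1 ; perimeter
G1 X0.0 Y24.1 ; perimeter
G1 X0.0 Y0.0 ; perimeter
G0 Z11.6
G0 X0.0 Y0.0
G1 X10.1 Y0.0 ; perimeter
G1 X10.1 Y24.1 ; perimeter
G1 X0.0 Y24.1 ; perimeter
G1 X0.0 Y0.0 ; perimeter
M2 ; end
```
solid part
  facet normal 0.0000 0.0000 -1.0000
    outer loop
      vertex 10.1 24.1 0.0
      vertex 10.1 0.0 0.0
      vertex 0.0 0.0 0.0
    endloop
  endfacet
  facet normal 0.0000 0.0000 -1.0000
    outer loop
      vertex 0.0 24.1 0.0
      vertex 10.1 24.1 0.0
      vertex 0.0 0.0 0.0
    endloop
  endfacet
  facet normal 0.0000 0.0000 1.0000
    outer loop
      vertex 0.0 0.0 11.6
      vertex 10.1 0.0 11.6
      vertex 10.1 24.1 11.6
    endloop
  endfacet
  facet normal 0.0000 0.0000 1.0000
    outer loop
      vertex 0.0 0.0 11.6
      vertex 10.1 24.1 11.6
      vertex 0.0 24.1 11.6
    endloop
  endfacet
  facet normal 0.0000 -1.0000 0.0000
    outer loop
      vertex 0.0 0.0 0.0
      vertex 10.1 0.0 0.0
      vertex 10.1 0.0 11.6
    endloop
  endfacet
  facet normal 0.0000 -1.0000 0.0000
    outer loop
      vertex 0.0 0.0 0.0
      vertex 10.1 0.0 11.6
      vertex 0.0 0.0 11.6
    endloop
  endfacet
  facet normal 0.0000 1.0000 0.0000
    outer loop
      vertex 10.1 24.1 11.6
      vertex 10.1 24.1 0.0
      vertex 0.0 24.1 0.0
    endloop
  endfacet
  facet normal 0.0000 1.0000 0.0000
    outer loop
      vertex 0.0 24.1 11.6
      vertex 10.1 24.1 11.6
      vertex 0.0 24.1 0.0
    endloop
  endfacet
  facet normal -1.0000 0.0000 0.0000
    outer loop
      vertex 0.0 24.1 11.6
      vertex 0.0 24.1 0.0
      vertex 0.0 0.0 0.0
    endloop
  endfacet
  facet normal -1.0000 0.0000 0.0000
    outer loop
      vertex 0.0 0.0 11.6
      vertex 0.0 24.1 11.6
      vertex 0.0 0.0 0.0
    endloop
  endfacet
  facet normal 1.0000 0.0000 0.0000
    outer loop
      vertex 10.1 0.0 0.0
      vertex 10.1 24.1 0.0
      vertex 10.1 24.1 11.6
    endloop
  endfacet
  facet normal 1.0000 0.0000 0.0000
    outer loop
      vertex 10.1 0.0 0.0
      vertex 10.1 24.1 11.6
      vertex 10.1 0.0 11.6
    endloop
  endfacet
endsolid part

The G0 Z moves step by Δz≈1.9 mm. Every layer's G1 loop is the same polygon, so the solid is a straight extrusion of it from z=0 to z≈11.6. Closing with flat bottom and top caps and triangulating gives 12 facets — a rectangular box, roughly 10.1 × 24.1 mm footprint and 11.6 mm tall.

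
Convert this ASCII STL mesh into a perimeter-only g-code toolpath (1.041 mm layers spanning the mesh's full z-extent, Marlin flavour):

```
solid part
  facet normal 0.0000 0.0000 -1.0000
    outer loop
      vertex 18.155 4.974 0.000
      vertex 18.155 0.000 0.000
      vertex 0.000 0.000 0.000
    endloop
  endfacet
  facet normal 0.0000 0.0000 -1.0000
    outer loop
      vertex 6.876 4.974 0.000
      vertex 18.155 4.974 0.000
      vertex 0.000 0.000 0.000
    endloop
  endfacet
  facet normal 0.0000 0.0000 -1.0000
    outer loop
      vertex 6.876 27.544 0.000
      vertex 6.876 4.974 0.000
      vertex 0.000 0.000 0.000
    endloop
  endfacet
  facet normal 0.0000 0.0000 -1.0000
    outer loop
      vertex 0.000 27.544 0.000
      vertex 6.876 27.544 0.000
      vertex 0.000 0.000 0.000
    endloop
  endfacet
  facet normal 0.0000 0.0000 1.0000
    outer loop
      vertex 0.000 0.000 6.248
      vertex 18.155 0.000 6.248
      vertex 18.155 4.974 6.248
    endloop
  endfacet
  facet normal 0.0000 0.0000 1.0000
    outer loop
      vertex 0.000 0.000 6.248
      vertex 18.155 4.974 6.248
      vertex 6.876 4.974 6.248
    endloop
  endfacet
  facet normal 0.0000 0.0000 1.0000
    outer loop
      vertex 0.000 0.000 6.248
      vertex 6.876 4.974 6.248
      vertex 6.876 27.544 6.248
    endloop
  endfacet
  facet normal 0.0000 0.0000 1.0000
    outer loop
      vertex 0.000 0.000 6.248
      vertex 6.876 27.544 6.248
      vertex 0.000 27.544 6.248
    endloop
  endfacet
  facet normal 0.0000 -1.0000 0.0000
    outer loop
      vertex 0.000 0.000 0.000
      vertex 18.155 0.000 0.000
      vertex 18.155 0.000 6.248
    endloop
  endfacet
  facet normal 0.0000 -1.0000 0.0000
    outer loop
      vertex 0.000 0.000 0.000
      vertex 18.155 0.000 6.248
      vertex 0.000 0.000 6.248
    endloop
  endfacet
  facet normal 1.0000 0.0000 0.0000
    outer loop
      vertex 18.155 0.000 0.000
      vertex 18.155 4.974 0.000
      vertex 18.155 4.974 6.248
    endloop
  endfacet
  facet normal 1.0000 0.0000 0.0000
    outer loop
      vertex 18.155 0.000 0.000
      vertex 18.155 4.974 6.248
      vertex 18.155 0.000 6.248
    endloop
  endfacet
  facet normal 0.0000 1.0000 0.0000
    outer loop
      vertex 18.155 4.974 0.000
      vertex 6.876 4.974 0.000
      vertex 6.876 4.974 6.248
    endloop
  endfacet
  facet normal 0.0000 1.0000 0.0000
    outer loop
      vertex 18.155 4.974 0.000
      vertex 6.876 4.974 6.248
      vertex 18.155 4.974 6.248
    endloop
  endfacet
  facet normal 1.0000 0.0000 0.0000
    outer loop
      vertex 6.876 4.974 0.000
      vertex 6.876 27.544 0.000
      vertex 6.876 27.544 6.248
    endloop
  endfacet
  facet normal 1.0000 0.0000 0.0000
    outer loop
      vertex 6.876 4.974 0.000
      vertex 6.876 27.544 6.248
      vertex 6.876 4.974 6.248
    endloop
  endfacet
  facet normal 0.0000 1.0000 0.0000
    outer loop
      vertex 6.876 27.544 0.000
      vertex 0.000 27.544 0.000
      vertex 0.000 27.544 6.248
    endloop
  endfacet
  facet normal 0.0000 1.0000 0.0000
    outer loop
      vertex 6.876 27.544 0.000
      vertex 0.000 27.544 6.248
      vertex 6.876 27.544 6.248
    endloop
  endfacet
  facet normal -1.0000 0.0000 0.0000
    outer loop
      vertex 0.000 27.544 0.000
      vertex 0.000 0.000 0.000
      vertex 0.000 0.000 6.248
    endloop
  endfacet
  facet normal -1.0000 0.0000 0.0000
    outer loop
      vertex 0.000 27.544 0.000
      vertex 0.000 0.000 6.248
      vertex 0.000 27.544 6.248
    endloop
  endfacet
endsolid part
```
; perimeter-only toolpath
G21 ; units = mm
G90 ; absolute positioning
G28 ; home
; layer 1
G0 Z1.041
G0 X0.000 Y0.000
G1 X18.155 Y0.000
G1 X18.155 Y4.974
G1 X6.876 Y4.974
G1 X6.876 Y27.544
G1 X0.000 Y27.544
G1 X0.000 Y0.000
; layer 2
G0 Z2.083
G0 X0.000 Y0.000
G1 X18.155 Y0.000
G1 X18.155 Y4.974
G1 X6.876 Y4.974
G1 X6.876 Y27.544
G1 X0.000 Y27.544
G1 X0.000 Y0.000
; layer 3
G0 Z3.124
G0 X0.000 Y0.000
G1 X18.155 Y0.000
G1 X18.155 Y4.974
G1 X6.876 Y4.974
G1 X6.876 Y27.544
G1 X0.000 Y27.544
G1 X0.000 Y0.000
; layer 4
G0 Z4.165
G0 X0.000 Y0.000
G1 X18.155 Y0.000
G1 X18.155 Y4.974
G1 X6.876 Y4.974
G1 X6.876 Y27.544
G1 X0.000 Y27.544
G1 X0.000 Y0.000
; layer 5
G0 Z5.207
G0 X0.000 Y0.000
G1 X18.155 Y0.000
G1 X18.155 Y4.974
G1 X6.876 Y4.974
G1 X6.876 Y27.544
G1 X0.000 Y27.544
G1 X0.000 Y0.000
; layer 6
G0 Z6.248
G0 X0.000 Y0.000
G1 X18.155 Y0.000
G1 X18.155 Y4.974
G1 X6.876 Y4.974
G1 X6.876 Y27.544
G1 X0.000 Y27.544
G1 X0.000 Y0.000
M2 ; end

The solid is an L-shaped prism: outer 18.2 × 27.5 mm, arm thicknesses ≈ 4.97 mm (horizontal) and 6.88 mm (vertical), extruded 6.25 mm in z. Slicing at Δz = 1.041 mm — 6 equal slices spanning the solid's height, so layer i sits at z = i·h/6 — gives 6 non-empty perimeters. Each is a 6-segment closed polygon; G0 lifts to the layer z and rapids to the start vertex, then G1 traces the edges.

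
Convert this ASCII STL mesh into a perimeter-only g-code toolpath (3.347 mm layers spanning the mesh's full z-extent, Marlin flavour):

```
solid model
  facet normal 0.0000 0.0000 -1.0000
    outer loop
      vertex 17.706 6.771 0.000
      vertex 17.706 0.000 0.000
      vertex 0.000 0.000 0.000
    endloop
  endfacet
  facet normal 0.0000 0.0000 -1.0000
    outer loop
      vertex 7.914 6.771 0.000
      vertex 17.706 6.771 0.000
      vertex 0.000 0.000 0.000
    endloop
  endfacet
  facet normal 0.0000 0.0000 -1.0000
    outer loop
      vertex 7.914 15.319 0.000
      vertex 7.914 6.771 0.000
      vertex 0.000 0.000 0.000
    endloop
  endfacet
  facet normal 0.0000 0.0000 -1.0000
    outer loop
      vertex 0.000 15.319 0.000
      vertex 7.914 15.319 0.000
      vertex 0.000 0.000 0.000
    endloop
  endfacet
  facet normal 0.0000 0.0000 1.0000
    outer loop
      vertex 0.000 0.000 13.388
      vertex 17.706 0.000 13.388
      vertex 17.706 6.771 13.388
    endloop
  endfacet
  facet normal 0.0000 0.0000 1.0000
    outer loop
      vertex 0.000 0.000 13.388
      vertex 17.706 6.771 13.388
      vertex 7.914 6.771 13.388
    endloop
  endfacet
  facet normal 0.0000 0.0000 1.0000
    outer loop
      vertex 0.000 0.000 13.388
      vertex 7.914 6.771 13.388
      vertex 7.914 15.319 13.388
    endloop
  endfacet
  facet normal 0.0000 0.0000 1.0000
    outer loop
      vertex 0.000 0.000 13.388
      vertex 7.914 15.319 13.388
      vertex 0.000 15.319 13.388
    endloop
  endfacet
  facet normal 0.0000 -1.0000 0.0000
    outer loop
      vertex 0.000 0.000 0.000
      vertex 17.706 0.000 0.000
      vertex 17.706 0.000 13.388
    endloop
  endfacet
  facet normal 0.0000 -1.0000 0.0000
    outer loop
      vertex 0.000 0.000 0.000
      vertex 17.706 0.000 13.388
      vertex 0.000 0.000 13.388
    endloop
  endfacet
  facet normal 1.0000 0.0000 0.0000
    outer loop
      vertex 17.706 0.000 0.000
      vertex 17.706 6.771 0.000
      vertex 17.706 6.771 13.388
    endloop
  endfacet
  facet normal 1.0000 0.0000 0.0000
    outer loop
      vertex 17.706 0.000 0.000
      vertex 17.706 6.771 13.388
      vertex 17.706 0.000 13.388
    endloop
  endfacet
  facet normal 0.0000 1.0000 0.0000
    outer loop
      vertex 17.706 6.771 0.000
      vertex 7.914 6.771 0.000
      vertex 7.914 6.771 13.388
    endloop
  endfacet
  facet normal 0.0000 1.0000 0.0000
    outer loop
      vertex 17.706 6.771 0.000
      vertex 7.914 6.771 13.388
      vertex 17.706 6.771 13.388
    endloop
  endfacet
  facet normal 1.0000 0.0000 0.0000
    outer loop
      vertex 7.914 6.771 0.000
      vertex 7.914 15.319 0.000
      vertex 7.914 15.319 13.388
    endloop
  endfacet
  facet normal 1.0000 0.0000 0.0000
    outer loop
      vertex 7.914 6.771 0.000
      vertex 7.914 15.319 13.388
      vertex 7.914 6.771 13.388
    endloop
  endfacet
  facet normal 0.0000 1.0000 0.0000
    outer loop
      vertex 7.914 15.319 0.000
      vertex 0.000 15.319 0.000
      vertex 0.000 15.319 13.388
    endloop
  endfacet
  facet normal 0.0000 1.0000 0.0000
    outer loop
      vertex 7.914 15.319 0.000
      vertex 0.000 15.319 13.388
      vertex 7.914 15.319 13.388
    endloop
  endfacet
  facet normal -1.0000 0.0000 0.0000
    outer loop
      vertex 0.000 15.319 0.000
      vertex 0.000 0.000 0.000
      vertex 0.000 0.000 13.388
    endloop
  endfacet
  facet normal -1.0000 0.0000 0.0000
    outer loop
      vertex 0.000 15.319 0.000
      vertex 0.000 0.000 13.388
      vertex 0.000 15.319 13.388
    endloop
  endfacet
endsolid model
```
; perimeter-only toolpath
G21 ; units = mm
G90 ; absolute positioning
G28 ; home
; layer 1
G0 Z3.347
G0 X0.000 Y0.000
G1 X17.706 Y0.000
G1 X17.706 Y6.771
G1 X7.914 Y6.771
G1 X7.914 Y15.319
G1 X0.000 Y15.319
G1 X0.000 Y0.000
; layer 2
G0 Z6.694
G0 X0.000 Y0.000
G1 X17.706 Y0.000
G1 X17.706 Y6.771
G1 X7.914 Y6.771
G1 X7.914 Y15.319
G1 X0.000 Y15.319
G1 X0.000 Y0.000
; layer 3
G0 Z10.041
G0 X0.000 Y0.000
G1 X17.706 Y0.000
G1 X17.706 Y6.771
G1 X7.914 Y6.771
G1 X7.914 Y15.319
G1 X0.000 Y15.319
G1 X0.000 Y0.000
; layer 4
G0 Z13.388
G0 X0.000 Y0.000
G1 X17.706 Y0.000
G1 X17.706 Y6.771
G1 X7.914 Y6.771
G1 X7.914 Y15.319
G1 X0.000 Y15.319
G1 X0.000 Y0.000
M2 ; end

The solid is an L-shaped prism: outer 17.7 × 15.3 mm, arm thicknesses ≈ 6.77 mm (horizontal) and 7.91 mm (vertical), extruded 13.4 mm in z. Slicing at Δz = 3.347 mm — 4 equal slices spanning the solid's height, so layer i sits at z = i·h/4 — gives 4 non-empty perimeters. Each is a 6-segment closed polygon; G0 lifts to the layer z and rapids to the start vertex, then G1 traces the edges.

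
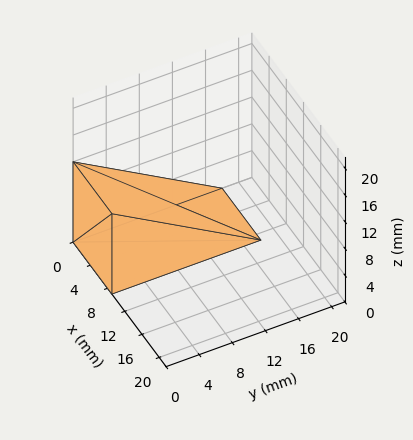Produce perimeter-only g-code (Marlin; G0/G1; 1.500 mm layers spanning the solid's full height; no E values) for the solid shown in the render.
Reading the render: the shape is a wedge (ramp): 9 × 18 mm base, rising to 12 mm along the y=0 edge and sloping linearly to z=0 at y=18 (dimensions read to the nearest mm from the axis ticks). For the g-code, the solid's height is divided into equal slices at the stated Δz and each level perimeter traced with G1 moves after a G0 lift.

; perimeter-only toolpath
G21 ; units = mm
G90 ; absolute positioning
G28 ; home
; layer 1
G0 Z1.500
G0 X0.000 Y0.000
G1 X9.000 Y0.000
G1 X9.000 Y15.750
G1 X0.000 Y15.750
G1 X0.000 Y0.000
; layer 2
G0 Z3.000
G0 X0.000 Y0.000
G1 X9.000 Y0.000
G1 X9.000 Y13.500
G1 X0.000 Y13.500
G1 X0.000 Y0.000
; layer 3
G0 Z4.500
G0 X0.000 Y0.000
G1 X9.000 Y0.000
G1 X9.000 Y11.250
G1 X0.000 Y11.250
G1 X0.000 Y0.000
; layer 4
G0 Z6.000
G0 X0.000 Y0.000
G1 X9.000 Y0.000
G1 X9.000 Y9.000
G1 X0.000 Y9.000
G1 X0.000 Y0.000
; layer 5
G0 Z7.500
G0 X0.000 Y0.000
G1 X9.000 Y0.000
G1 X9.000 Y6.750
G1 X0.000 Y6.750
G1 X0.000 Y0.000
; layer 6
G0 Z9.000
G0 X0.000 Y0.000
G1 X9.000 Y0.000
G1 X9.000 Y4.500
G1 X0.000 Y4.500
G1 X0.000 Y0.000
; layer 7
G0 Z10.500
G0 X0.000 Y0.000
G1 X9.000 Y0.000
G1 X9.000 Y2.250
G1 X0.000 Y2.250
G1 X0.000 Y0.000
M2 ; end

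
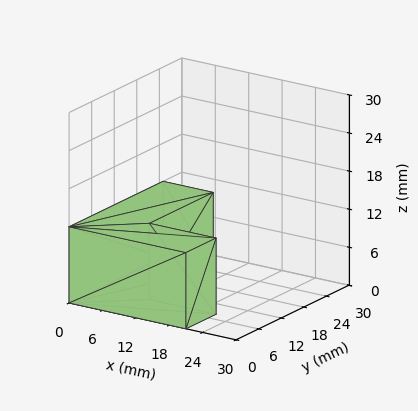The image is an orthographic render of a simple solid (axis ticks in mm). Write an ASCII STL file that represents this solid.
Reading the render: the shape is an L-shaped prism: outer 21 × 25 mm, arm thicknesses ≈ 8 mm (horizontal) and 9 mm (vertical), extruded 12 mm in z (dimensions read to the nearest mm from the axis ticks). For the STL, each face is triangulated and given an outward normal.

solid part
  facet normal 0.0000 0.0000 -1.0000
    outer loop
      vertex 21.0 8.0 0.0
      vertex 21.0 0.0 0.0
      vertex 0.0 0.0 0.0
    endloop
  endfacet
  facet normal 0.0000 0.0000 -1.0000
    outer loop
      vertex 9.0 8.0 0.0
      vertex 21.0 8.0 0.0
      vertex 0.0 0.0 0.0
    endloop
  endfacet
  facet normal 0.0000 0.0000 -1.0000
    outer loop
      vertex 9.0 25.0 0.0
      vertex 9.0 8.0 0.0
      vertex 0.0 0.0 0.0
    endloop
  endfacet
  facet normal 0.0000 0.0000 -1.0000
    outer loop
      vertex 0.0 25.0 0.0
      vertex 9.0 25.0 0.0
      vertex 0.0 0.0 0.0
    endloop
  endfacet
  facet normal 0.0000 0.0000 1.0000
    outer loop
      vertex 0.0 0.0 12.0
      vertex 21.0 0.0 12.0
      vertex 21.0 8.0 12.0
    endloop
  endfacet
  facet normal 0.0000 0.0000 1.0000
    outer loop
      vertex 0.0 0.0 12.0
      vertex 21.0 8.0 12.0
      vertex 9.0 8.0 12.0
    endloop
  endfacet
  facet normal 0.0000 0.0000 1.0000
    outer loop
      vertex 0.0 0.0 12.0
      vertex 9.0 8.0 12.0
      vertex 9.0 25.0 12.0
    endloop
  endfacet
  facet normal 0.0000 0.0000 1.0000
    outer loop
      vertex 0.0 0.0 12.0
      vertex 9.0 25.0 12.0
      vertex 0.0 25.0 12.0
    endloop
  endfacet
  facet normal 0.0000 -1.0000 0.0000
    outer loop
      vertex 0.0 0.0 0.0
      vertex 21.0 0.0 0.0
      vertex 21.0 0.0 12.0
    endloop
  endfacet
  facet normal 0.0000 -1.0000 0.0000
    outer loop
      vertex 0.0 0.0 0.0
      vertex 21.0 0.0 12.0
      vertex 0.0 0.0 12.0
    endloop
  endfacet
  facet normal 1.0000 0.0000 0.0000
    outer loop
      vertex 21.0 0.0 0.0
      vertex 21.0 8.0 0.0
      vertex 21.0 8.0 12.0
    endloop
  endfacet
  facet normal 1.0000 0.0000 0.0000
    outer loop
      vertex 21.0 0.0 0.0
      vertex 21.0 8.0 12.0
      vertex 21.0 0.0 12.0
    endloop
  endfacet
  facet normal 0.0000 1.0000 0.0000
    outer loop
      vertex 21.0 8.0 0.0
      vertex 9.0 8.0 0.0
      vertex 9.0 8.0 12.0
    endloop
  endfacet
  facet normal 0.0000 1.0000 0.0000
    outer loop
      vertex 21.0 8.0 0.0
      vertex 9.0 8.0 12.0
      vertex 21.0 8.0 12.0
    endloop
  endfacet
  facet normal 1.0000 0.0000 0.0000
    outer loop
      vertex 9.0 8.0 0.0
      vertex 9.0 25.0 0.0
      vertex 9.0 25.0 12.0
    endloop
  endfacet
  facet normal 1.0000 0.0000 0.0000
    outer loop
      vertex 9.0 8.0 0.0
      vertex 9.0 25.0 12.0
      vertex 9.0 8.0 12.0
    endloop
  endfacet
  facet normal 0.0000 1.0000 0.0000
    outer loop
      vertex 9.0 25.0 0.0
      vertex 0.0 25.0 0.0
      vertex 0.0 25.0 12.0
    endloop
  endfacet
  facet normal 0.0000 1.0000 0.0000
    outer loop
      vertex 9.0 25.0 0.0
      vertex 0.0 25.0 12.0
      vertex 9.0 25.0 12.0
    endloop
  endfacet
  facet normal -1.0000 0.0000 0.0000
    outer loop
      vertex 0.0 25.0 0.0
      vertex 0.0 0.0 0.0
      vertex 0.0 0.0 12.0
    endloop
  endfacet
  facet normal -1.0000 0.0000 0.0000
    outer loop
      vertex 0.0 25.0 0.0
      vertex 0.0 0.0 12.0
      vertex 0.0 25.0 12.0
    endloop
  endfacet
endsolid part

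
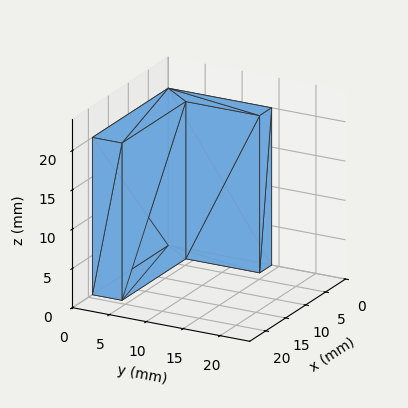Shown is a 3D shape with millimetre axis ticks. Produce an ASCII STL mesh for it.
Reading the render: the shape is an L-shaped prism: outer 19 × 14 mm, arm thicknesses ≈ 4 mm (horizontal) and 3 mm (vertical), extruded 20 mm in z (dimensions read to the nearest mm from the axis ticks). For the STL, each face is triangulated and given an outward normal.

solid part
  facet normal 0.0000 0.0000 -1.0000
    outer loop
      vertex 19.000 4.000 0.000
      vertex 19.000 0.000 0.000
      vertex 0.000 0.000 0.000
    endloop
  endfacet
  facet normal 0.0000 0.0000 -1.0000
    outer loop
      vertex 3.000 4.000 0.000
      vertex 19.000 4.000 0.000
      vertex 0.000 0.000 0.000
    endloop
  endfacet
  facet normal 0.0000 0.0000 -1.0000
    outer loop
      vertex 3.000 14.000 0.000
      vertex 3.000 4.000 0.000
      vertex 0.000 0.000 0.000
    endloop
  endfacet
  facet normal 0.0000 0.0000 -1.0000
    outer loop
      vertex 0.000 14.000 0.000
      vertex 3.000 14.000 0.000
      vertex 0.000 0.000 0.000
    endloop
  endfacet
  facet normal 0.0000 0.0000 1.0000
    outer loop
      vertex 0.000 0.000 20.000
      vertex 19.000 0.000 20.000
      vertex 19.000 4.000 20.000
    endloop
  endfacet
  facet normal 0.0000 0.0000 1.0000
    outer loop
      vertex 0.000 0.000 20.000
      vertex 19.000 4.000 20.000
      vertex 3.000 4.000 20.000
    endloop
  endfacet
  facet normal 0.0000 0.0000 1.0000
    outer loop
      vertex 0.000 0.000 20.000
      vertex 3.000 4.000 20.000
      vertex 3.000 14.000 20.000
    endloop
  endfacet
  facet normal 0.0000 0.0000 1.0000
    outer loop
      vertex 0.000 0.000 20.000
      vertex 3.000 14.000 20.000
      vertex 0.000 14.000 20.000
    endloop
  endfacet
  facet normal 0.0000 -1.0000 0.0000
    outer loop
      vertex 0.000 0.000 0.000
      vertex 19.000 0.000 0.000
      vertex 19.000 0.000 20.000
    endloop
  endfacet
  facet normal 0.0000 -1.0000 0.0000
    outer loop
      vertex 0.000 0.000 0.000
      vertex 19.000 0.000 20.000
      vertex 0.000 0.000 20.000
    endloop
  endfacet
  facet normal 1.0000 0.0000 0.0000
    outer loop
      vertex 19.000 0.000 0.000
      vertex 19.000 4.000 0.000
      vertex 19.000 4.000 20.000
    endloop
  endfacet
  facet normal 1.0000 0.0000 0.0000
    outer loop
      vertex 19.000 0.000 0.000
      vertex 19.000 4.000 20.000
      vertex 19.000 0.000 20.000
    endloop
  endfacet
  facet normal 0.0000 1.0000 0.0000
    outer loop
      vertex 19.000 4.000 0.000
      vertex 3.000 4.000 0.000
      vertex 3.000 4.000 20.000
    endloop
  endfacet
  facet normal 0.0000 1.0000 0.0000
    outer loop
      vertex 19.000 4.000 0.000
      vertex 3.000 4.000 20.000
      vertex 19.000 4.000 20.000
    endloop
  endfacet
  facet normal 1.0000 0.0000 0.0000
    outer loop
      vertex 3.000 4.000 0.000
      vertex 3.000 14.000 0.000
      vertex 3.000 14.000 20.000
    endloop
  endfacet
  facet normal 1.0000 0.0000 0.0000
    outer loop
      vertex 3.000 4.000 0.000
      vertex 3.000 14.000 20.000
      vertex 3.000 4.000 20.000
    endloop
  endfacet
  facet normal 0.0000 1.0000 0.0000
    outer loop
      vertex 3.000 14.000 0.000
      vertex 0.000 14.000 0.000
      vertex 0.000 14.000 20.000
    endloop
  endfacet
  facet normal 0.0000 1.0000 0.0000
    outer loop
      vertex 3.000 14.000 0.000
      vertex 0.000 14.000 20.000
      vertex 3.000 14.000 20.000
    endloop
  endfacet
  facet normal -1.0000 0.0000 0.0000
    outer loop
      vertex 0.000 14.000 0.000
      vertex 0.000 0.000 0.000
      vertex 0.000 0.000 20.000
    endloop
  endfacet
  facet normal -1.0000 0.0000 0.0000
    outer loop
      vertex 0.000 14.000 0.000
      vertex 0.000 0.000 20.000
      vertex 0.000 14.000 20.000
    endloop
  endfacet
endsolid part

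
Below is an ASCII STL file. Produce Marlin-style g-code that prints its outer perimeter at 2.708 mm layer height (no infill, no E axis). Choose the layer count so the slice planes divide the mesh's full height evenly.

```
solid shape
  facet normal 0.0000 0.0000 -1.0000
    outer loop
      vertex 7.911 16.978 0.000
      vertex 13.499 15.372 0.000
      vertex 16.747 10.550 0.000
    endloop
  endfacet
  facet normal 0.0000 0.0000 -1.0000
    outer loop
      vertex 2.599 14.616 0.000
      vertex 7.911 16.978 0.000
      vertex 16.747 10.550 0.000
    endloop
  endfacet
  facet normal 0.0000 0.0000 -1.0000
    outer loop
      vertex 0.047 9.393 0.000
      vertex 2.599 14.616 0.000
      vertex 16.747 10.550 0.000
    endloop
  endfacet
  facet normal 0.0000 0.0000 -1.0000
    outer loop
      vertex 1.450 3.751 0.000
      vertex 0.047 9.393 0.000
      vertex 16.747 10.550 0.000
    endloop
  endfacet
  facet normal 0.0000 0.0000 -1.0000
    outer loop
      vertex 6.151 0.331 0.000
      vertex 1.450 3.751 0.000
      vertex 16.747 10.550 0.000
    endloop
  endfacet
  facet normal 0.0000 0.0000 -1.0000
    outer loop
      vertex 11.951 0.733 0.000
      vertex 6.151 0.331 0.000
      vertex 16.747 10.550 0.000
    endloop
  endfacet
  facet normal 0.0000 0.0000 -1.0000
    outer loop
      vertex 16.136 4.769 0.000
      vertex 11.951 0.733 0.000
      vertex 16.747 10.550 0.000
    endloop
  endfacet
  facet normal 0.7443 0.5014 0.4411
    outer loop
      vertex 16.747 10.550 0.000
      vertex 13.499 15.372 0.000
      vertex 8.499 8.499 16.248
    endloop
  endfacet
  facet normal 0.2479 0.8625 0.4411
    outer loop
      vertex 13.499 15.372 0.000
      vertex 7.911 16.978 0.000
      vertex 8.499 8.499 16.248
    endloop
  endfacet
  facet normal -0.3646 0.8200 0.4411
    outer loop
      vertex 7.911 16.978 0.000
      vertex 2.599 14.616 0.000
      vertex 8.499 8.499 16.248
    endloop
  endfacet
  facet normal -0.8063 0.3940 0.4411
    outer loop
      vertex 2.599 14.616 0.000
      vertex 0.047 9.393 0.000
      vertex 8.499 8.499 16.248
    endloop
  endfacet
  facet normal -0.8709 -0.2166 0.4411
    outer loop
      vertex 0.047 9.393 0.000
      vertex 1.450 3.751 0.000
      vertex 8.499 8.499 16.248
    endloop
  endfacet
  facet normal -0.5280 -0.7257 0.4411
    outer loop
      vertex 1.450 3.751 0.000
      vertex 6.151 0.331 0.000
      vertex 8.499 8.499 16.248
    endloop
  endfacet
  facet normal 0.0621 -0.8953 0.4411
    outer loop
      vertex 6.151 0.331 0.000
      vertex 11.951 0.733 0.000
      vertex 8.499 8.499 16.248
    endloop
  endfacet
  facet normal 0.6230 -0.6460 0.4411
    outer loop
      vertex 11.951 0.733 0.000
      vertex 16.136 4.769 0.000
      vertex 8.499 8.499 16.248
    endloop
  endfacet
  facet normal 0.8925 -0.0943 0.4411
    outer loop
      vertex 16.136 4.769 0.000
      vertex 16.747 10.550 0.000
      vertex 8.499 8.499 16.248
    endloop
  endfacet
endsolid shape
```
; perimeter-only toolpath
G21 ; units = mm
G90 ; absolute positioning
G28 ; home
; layer 1
G0 Z2.708
G0 X15.372 Y10.208
G1 X12.666 Y14.226
G1 X8.009 Y15.565
G1 X3.582 Y13.596
G1 X1.456 Y9.244
G1 X2.625 Y4.542
G1 X6.542 Y1.692
G1 X11.376 Y2.027
G1 X14.863 Y5.391
G1 X15.372 Y10.208
; layer 2
G0 Z5.416
G0 X13.998 Y9.866
G1 X11.832 Y13.081
G1 X8.107 Y14.152
G1 X4.566 Y12.577
G1 X2.864 Y9.095
G1 X3.800 Y5.334
G1 X6.934 Y3.054
G1 X10.800 Y3.322
G1 X13.590 Y6.012
G1 X13.998 Y9.866
; layer 3
G0 Z8.124
G0 X12.623 Y9.524
G1 X10.999 Y11.936
G1 X8.205 Y12.739
G1 X5.549 Y11.558
G1 X4.273 Y8.946
G1 X4.974 Y6.125
G1 X7.325 Y4.415
G1 X10.225 Y4.616
G1 X12.317 Y6.634
G1 X12.623 Y9.524
; layer 4
G0 Z10.832
G0 X11.248 Y9.183
G1 X10.166 Y10.790
G1 X8.303 Y11.325
G1 X6.532 Y10.538
G1 X5.682 Y8.797
G1 X6.149 Y6.916
G1 X7.716 Y5.776
G1 X9.650 Y5.910
G1 X11.045 Y7.256
G1 X11.248 Y9.183
; layer 5
G0 Z13.540
G0 X9.874 Y8.841
G1 X9.332 Y9.645
G1 X8.401 Y9.912
G1 X7.516 Y9.518
G1 X7.090 Y8.648
G1 X7.324 Y7.708
G1 X8.108 Y7.138
G1 X9.074 Y7.205
G1 X9.772 Y7.877
G1 X9.874 Y8.841
M2 ; end

The solid is a regular 9-sided pyramid, base circumscribed radius ≈ 8.5 mm, apex at z ≈ 16.2 mm. Slicing at Δz = 2.708 mm — 6 equal slices spanning the solid's height, so layer i sits at z = i·h/6 — gives 5 non-empty perimeters. Each is a 9-segment closed polygon; G0 lifts to the layer z and rapids to the start vertex, then G1 traces the edges. The cross-section shrinks linearly with z (the slice at the apex is degenerate and omitted).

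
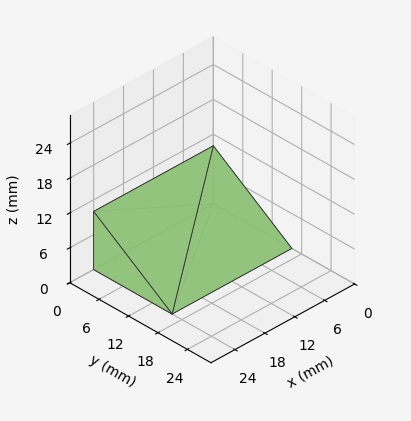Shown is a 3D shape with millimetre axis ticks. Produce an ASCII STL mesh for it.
Reading the render: the shape is a wedge (ramp): 24 × 16 mm base, rising to 10 mm along the y=0 edge and sloping linearly to z=0 at y=16 (dimensions read to the nearest mm from the axis ticks). For the STL, each face is triangulated and given an outward normal.

solid part
  facet normal 0.0000 0.0000 -1.0000
    outer loop
      vertex 24.000 16.000 0.000
      vertex 24.000 0.000 0.000
      vertex 0.000 0.000 0.000
    endloop
  endfacet
  facet normal 0.0000 0.0000 -1.0000
    outer loop
      vertex 0.000 16.000 0.000
      vertex 24.000 16.000 0.000
      vertex 0.000 0.000 0.000
    endloop
  endfacet
  facet normal 0.0000 -1.0000 0.0000
    outer loop
      vertex 0.000 0.000 0.000
      vertex 24.000 0.000 0.000
      vertex 24.000 0.000 10.000
    endloop
  endfacet
  facet normal 0.0000 -1.0000 0.0000
    outer loop
      vertex 0.000 0.000 0.000
      vertex 24.000 0.000 10.000
      vertex 0.000 0.000 10.000
    endloop
  endfacet
  facet normal 0.0000 0.5300 0.8480
    outer loop
      vertex 0.000 0.000 10.000
      vertex 24.000 0.000 10.000
      vertex 24.000 16.000 0.000
    endloop
  endfacet
  facet normal 0.0000 0.5300 0.8480
    outer loop
      vertex 0.000 0.000 10.000
      vertex 24.000 16.000 0.000
      vertex 0.000 16.000 0.000
    endloop
  endfacet
  facet normal -1.0000 0.0000 0.0000
    outer loop
      vertex 0.000 0.000 10.000
      vertex 0.000 16.000 0.000
      vertex 0.000 0.000 0.000
    endloop
  endfacet
  facet normal 1.0000 0.0000 0.0000
    outer loop
      vertex 24.000 0.000 0.000
      vertex 24.000 16.000 0.000
      vertex 24.000 0.000 10.000
    endloop
  endfacet
endsolid part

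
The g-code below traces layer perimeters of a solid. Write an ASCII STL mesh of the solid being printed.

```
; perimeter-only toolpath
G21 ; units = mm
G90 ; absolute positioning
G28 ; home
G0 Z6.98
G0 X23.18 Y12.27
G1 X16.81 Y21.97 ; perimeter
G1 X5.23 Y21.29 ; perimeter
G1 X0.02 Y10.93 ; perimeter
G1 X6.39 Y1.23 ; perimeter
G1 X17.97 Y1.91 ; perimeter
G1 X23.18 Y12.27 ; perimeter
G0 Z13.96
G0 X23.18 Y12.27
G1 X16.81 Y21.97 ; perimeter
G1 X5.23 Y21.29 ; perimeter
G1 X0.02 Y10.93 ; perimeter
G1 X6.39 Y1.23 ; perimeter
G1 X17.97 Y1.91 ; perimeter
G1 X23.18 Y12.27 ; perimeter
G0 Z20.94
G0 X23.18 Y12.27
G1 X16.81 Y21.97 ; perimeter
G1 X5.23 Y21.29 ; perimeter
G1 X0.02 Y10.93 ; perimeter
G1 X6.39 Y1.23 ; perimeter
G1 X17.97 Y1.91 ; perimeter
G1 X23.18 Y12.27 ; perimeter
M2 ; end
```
solid part
  facet normal 0.0000 0.0000 -1.0000
    outer loop
      vertex 5.23 21.29 0.00
      vertex 16.81 21.97 0.00
      vertex 23.18 12.27 0.00
    endloop
  endfacet
  facet normal 0.0000 0.0000 -1.0000
    outer loop
      vertex 0.02 10.93 0.00
      vertex 5.23 21.29 0.00
      vertex 23.18 12.27 0.00
    endloop
  endfacet
  facet normal 0.0000 0.0000 -1.0000
    outer loop
      vertex 6.39 1.23 0.00
      vertex 0.02 10.93 0.00
      vertex 23.18 12.27 0.00
    endloop
  endfacet
  facet normal 0.0000 0.0000 -1.0000
    outer loop
      vertex 17.97 1.91 0.00
      vertex 6.39 1.23 0.00
      vertex 23.18 12.27 0.00
    endloop
  endfacet
  facet normal 0.0000 0.0000 1.0000
    outer loop
      vertex 23.18 12.27 20.94
      vertex 16.81 21.97 20.94
      vertex 5.23 21.29 20.94
    endloop
  endfacet
  facet normal 0.0000 0.0000 1.0000
    outer loop
      vertex 23.18 12.27 20.94
      vertex 5.23 21.29 20.94
      vertex 0.02 10.93 20.94
    endloop
  endfacet
  facet normal 0.0000 0.0000 1.0000
    outer loop
      vertex 23.18 12.27 20.94
      vertex 0.02 10.93 20.94
      vertex 6.39 1.23 20.94
    endloop
  endfacet
  facet normal 0.0000 0.0000 1.0000
    outer loop
      vertex 23.18 12.27 20.94
      vertex 6.39 1.23 20.94
      vertex 17.97 1.91 20.94
    endloop
  endfacet
  facet normal 0.8359 0.5489 0.0000
    outer loop
      vertex 23.18 12.27 0.00
      vertex 16.81 21.97 0.00
      vertex 16.81 21.97 20.94
    endloop
  endfacet
  facet normal 0.8359 0.5489 0.0000
    outer loop
      vertex 23.18 12.27 0.00
      vertex 16.81 21.97 20.94
      vertex 23.18 12.27 20.94
    endloop
  endfacet
  facet normal -0.0586 0.9983 0.0000
    outer loop
      vertex 16.81 21.97 0.00
      vertex 5.23 21.29 0.00
      vertex 5.23 21.29 20.94
    endloop
  endfacet
  facet normal -0.0586 0.9983 0.0000
    outer loop
      vertex 16.81 21.97 0.00
      vertex 5.23 21.29 20.94
      vertex 16.81 21.97 20.94
    endloop
  endfacet
  facet normal -0.8934 0.4493 0.0000
    outer loop
      vertex 5.23 21.29 0.00
      vertex 0.02 10.93 0.00
      vertex 0.02 10.93 20.94
    endloop
  endfacet
  facet normal -0.8934 0.4493 0.0000
    outer loop
      vertex 5.23 21.29 0.00
      vertex 0.02 10.93 20.94
      vertex 5.23 21.29 20.94
    endloop
  endfacet
  facet normal -0.8359 -0.5489 0.0000
    outer loop
      vertex 0.02 10.93 0.00
      vertex 6.39 1.23 0.00
      vertex 6.39 1.23 20.94
    endloop
  endfacet
  facet normal -0.8359 -0.5489 0.0000
    outer loop
      vertex 0.02 10.93 0.00
      vertex 6.39 1.23 20.94
      vertex 0.02 10.93 20.94
    endloop
  endfacet
  facet normal 0.0586 -0.9983 0.0000
    outer loop
      vertex 6.39 1.23 0.00
      vertex 17.97 1.91 0.00
      vertex 17.97 1.91 20.94
    endloop
  endfacet
  facet normal 0.0586 -0.9983 0.0000
    outer loop
      vertex 6.39 1.23 0.00
      vertex 17.97 1.91 20.94
      vertex 6.39 1.23 20.94
    endloop
  endfacet
  facet normal 0.8934 -0.4493 0.0000
    outer loop
      vertex 17.97 1.91 0.00
      vertex 23.18 12.27 0.00
      vertex 23.18 12.27 20.94
    endloop
  endfacet
  facet normal 0.8934 -0.4493 0.0000
    outer loop
      vertex 17.97 1.91 0.00
      vertex 23.18 12.27 20.94
      vertex 17.97 1.91 20.94
    endloop
  endfacet
endsolid part

The G0 Z moves step by Δz≈6.98 mm. Every layer's G1 loop is the same polygon, so the solid is a straight extrusion of it from z=0 to z≈20.9. Closing with flat bottom and top caps and triangulating gives 20 facets — a regular 6-sided prism (a cylinder approximated with 6 flat sides), circumscribed radius ≈ 11.6 mm, height ≈ 20.9 mm.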